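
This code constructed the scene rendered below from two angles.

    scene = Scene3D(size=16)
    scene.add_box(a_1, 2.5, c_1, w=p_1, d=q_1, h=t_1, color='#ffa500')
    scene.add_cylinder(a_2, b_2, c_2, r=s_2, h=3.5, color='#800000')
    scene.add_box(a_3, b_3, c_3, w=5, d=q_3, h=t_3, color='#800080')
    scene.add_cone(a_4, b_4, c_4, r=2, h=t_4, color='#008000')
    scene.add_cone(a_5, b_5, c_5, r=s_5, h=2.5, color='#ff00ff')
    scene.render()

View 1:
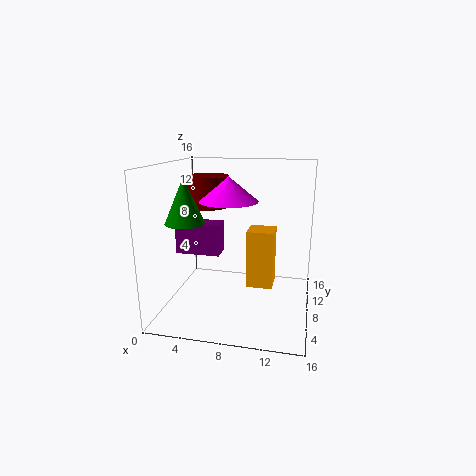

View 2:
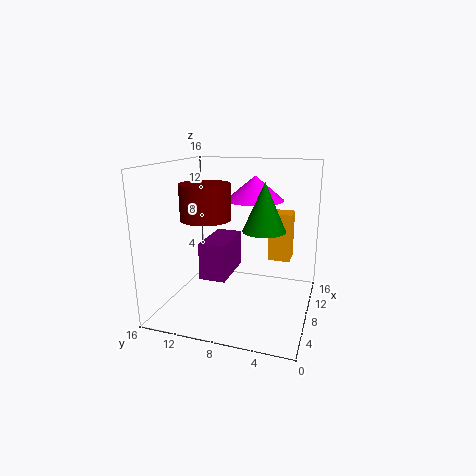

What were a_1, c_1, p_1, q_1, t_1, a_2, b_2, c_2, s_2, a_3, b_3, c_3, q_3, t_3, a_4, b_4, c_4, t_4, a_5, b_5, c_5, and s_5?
a_1 = 10
c_1 = 5
p_1 = 2.5
q_1 = 2.5
t_1 = 5.5
a_2 = 4
b_2 = 10
c_2 = 11
s_2 = 2.5
a_3 = 1
b_3 = 7
c_3 = 6
q_3 = 2.5
t_3 = 3.5
a_4 = 3.5
b_4 = 4
c_4 = 10.5
t_4 = 4.5
a_5 = 7.5
b_5 = 6
c_5 = 12.5
s_5 = 3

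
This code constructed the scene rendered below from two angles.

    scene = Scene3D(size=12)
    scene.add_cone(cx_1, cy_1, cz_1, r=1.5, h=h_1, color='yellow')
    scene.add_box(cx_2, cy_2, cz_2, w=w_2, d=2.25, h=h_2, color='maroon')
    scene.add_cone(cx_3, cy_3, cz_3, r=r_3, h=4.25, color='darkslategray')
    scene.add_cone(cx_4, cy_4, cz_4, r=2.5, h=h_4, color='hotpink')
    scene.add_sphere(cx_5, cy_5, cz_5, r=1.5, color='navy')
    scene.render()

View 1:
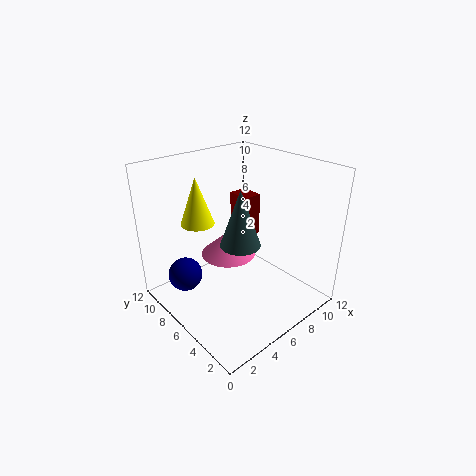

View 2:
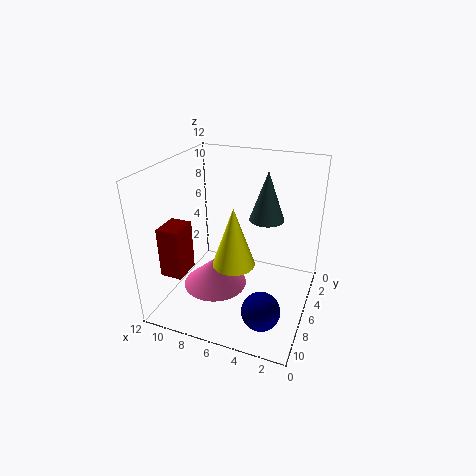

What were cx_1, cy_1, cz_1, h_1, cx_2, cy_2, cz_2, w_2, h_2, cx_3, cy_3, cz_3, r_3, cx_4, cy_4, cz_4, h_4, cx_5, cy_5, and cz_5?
cx_1 = 4.75, cy_1 = 10, cz_1 = 6.25, h_1 = 4.25, cx_2 = 9, cy_2 = 8.25, cz_2 = 4, w_2 = 1.75, h_2 = 4, cx_3 = 4.25, cy_3 = 3.75, cz_3 = 7, r_3 = 1.5, cx_4 = 7, cy_4 = 8.5, cz_4 = 3, h_4 = 2.25, cx_5 = 2.75, cy_5 = 9.5, cz_5 = 2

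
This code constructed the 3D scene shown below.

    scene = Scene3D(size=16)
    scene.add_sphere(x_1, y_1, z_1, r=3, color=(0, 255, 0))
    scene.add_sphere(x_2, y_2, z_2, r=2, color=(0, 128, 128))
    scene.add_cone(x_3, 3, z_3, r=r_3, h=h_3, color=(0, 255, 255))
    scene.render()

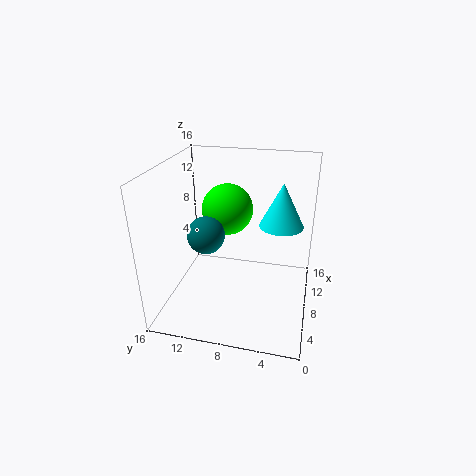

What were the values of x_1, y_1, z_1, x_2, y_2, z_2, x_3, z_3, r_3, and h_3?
x_1 = 11; y_1 = 10; z_1 = 10; x_2 = 6; y_2 = 11; z_2 = 9; x_3 = 4; z_3 = 12; r_3 = 2; h_3 = 4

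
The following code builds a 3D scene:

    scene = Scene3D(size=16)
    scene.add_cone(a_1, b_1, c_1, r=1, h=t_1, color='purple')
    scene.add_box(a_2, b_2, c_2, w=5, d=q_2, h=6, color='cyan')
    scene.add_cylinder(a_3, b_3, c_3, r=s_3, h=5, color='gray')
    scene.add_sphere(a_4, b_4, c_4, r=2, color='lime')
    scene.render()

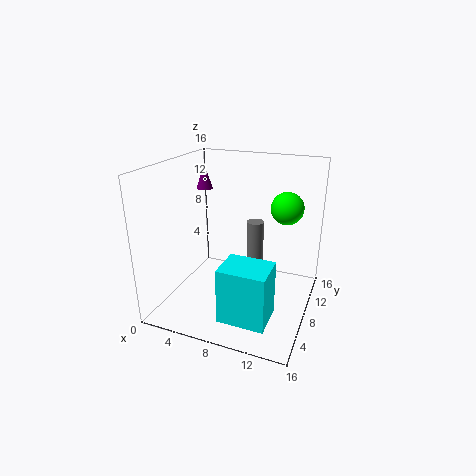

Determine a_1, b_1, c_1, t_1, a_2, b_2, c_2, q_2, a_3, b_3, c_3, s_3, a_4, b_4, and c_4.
a_1 = 2
b_1 = 12
c_1 = 12
t_1 = 3
a_2 = 8
b_2 = 2
c_2 = 1
q_2 = 4
a_3 = 9
b_3 = 11
c_3 = 4
s_3 = 1
a_4 = 12
b_4 = 14
c_4 = 10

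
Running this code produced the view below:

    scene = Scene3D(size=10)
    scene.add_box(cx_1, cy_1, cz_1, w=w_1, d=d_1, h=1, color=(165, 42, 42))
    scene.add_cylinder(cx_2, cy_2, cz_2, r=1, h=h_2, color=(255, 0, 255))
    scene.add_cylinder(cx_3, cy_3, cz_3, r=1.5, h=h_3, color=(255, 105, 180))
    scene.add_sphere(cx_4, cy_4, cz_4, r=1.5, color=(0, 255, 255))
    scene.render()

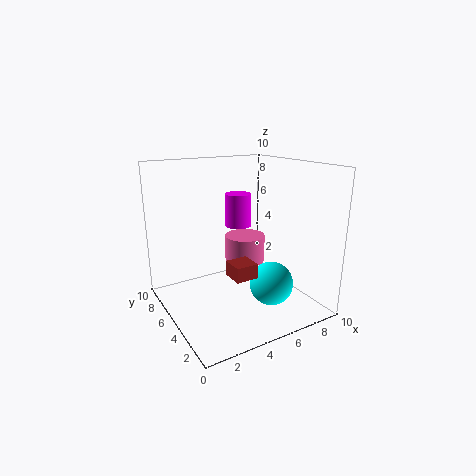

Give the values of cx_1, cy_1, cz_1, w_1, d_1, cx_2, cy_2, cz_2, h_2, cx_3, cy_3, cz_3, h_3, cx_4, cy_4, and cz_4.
cx_1 = 3.5
cy_1 = 2.5
cz_1 = 3
w_1 = 1.5
d_1 = 1.5
cx_2 = 6.5
cy_2 = 7.5
cz_2 = 5
h_2 = 2.5
cx_3 = 6.5
cy_3 = 6.5
cz_3 = 2.5
h_3 = 2
cx_4 = 6.5
cy_4 = 3
cz_4 = 2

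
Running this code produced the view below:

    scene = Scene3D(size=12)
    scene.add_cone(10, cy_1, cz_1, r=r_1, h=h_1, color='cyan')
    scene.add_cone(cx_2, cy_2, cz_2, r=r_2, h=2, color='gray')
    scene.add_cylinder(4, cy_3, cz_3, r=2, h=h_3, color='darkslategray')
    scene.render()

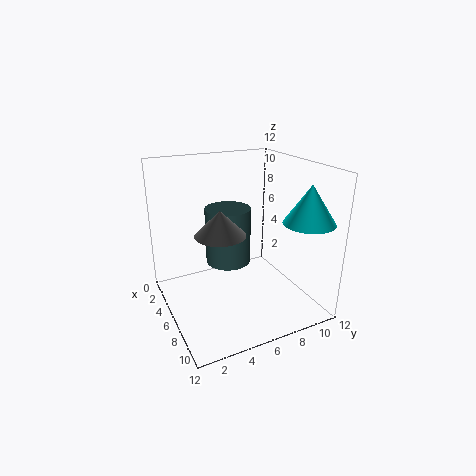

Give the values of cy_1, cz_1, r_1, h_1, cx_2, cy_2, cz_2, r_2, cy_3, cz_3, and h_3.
cy_1 = 10; cz_1 = 8; r_1 = 2; h_1 = 3; cx_2 = 7; cy_2 = 4; cz_2 = 7; r_2 = 2; cy_3 = 6; cz_3 = 3; h_3 = 5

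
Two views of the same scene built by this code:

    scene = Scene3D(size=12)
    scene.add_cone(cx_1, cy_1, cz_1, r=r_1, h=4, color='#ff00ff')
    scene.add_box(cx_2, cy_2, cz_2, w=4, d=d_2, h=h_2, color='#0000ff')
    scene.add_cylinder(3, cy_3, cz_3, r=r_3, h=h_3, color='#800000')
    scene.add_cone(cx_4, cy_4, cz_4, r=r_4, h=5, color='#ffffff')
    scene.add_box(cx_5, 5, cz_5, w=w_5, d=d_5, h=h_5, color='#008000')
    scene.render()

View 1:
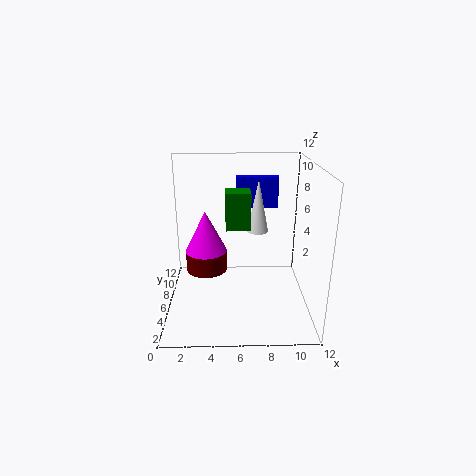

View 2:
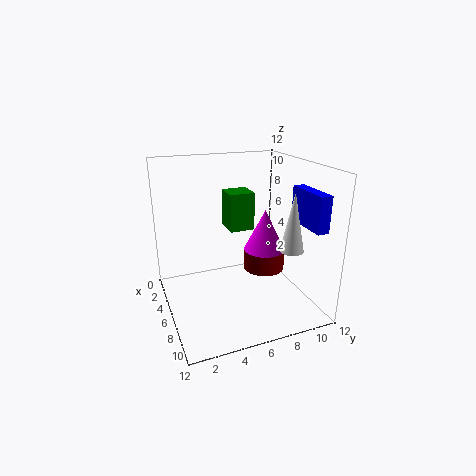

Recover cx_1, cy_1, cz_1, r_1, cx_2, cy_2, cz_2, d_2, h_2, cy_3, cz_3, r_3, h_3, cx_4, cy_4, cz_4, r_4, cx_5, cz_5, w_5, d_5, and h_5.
cx_1 = 3; cy_1 = 10; cz_1 = 3; r_1 = 2; cx_2 = 6; cy_2 = 11; cz_2 = 7; d_2 = 1; h_2 = 3; cy_3 = 10; cz_3 = 1; r_3 = 2; h_3 = 2; cx_4 = 8; cy_4 = 10; cz_4 = 5; r_4 = 1; cx_5 = 5; cz_5 = 7; w_5 = 2; d_5 = 2; h_5 = 3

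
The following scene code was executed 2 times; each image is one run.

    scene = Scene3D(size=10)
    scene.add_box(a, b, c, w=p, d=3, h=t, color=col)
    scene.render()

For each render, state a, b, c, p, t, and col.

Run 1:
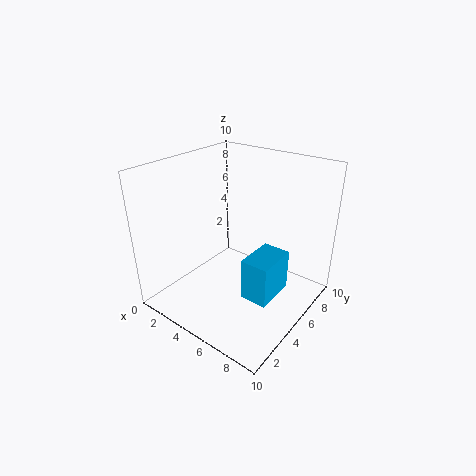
a = 6
b = 4
c = 1
p = 2
t = 3
col = 'deepskyblue'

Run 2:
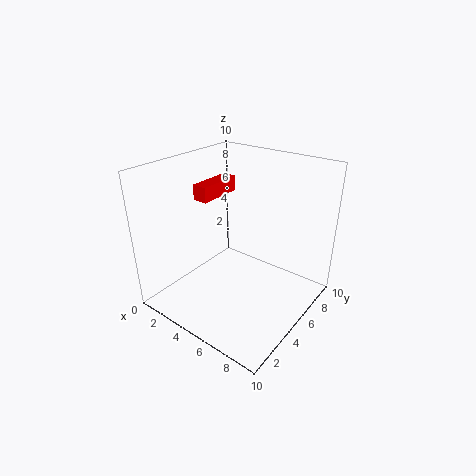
a = 3
b = 3
c = 8
p = 1
t = 1
col = 'red'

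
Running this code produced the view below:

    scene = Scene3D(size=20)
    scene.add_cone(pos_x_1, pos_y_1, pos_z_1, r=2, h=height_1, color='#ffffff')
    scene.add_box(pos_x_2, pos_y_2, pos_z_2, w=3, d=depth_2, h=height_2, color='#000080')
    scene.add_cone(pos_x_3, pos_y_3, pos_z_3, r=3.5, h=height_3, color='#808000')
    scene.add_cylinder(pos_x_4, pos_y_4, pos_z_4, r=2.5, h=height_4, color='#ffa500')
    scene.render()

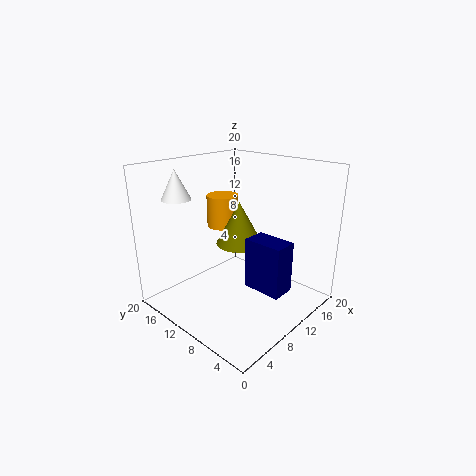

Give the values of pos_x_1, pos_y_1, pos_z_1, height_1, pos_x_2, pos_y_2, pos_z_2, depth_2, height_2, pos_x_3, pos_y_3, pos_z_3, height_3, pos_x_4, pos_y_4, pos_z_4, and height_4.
pos_x_1 = 4.5; pos_y_1 = 16; pos_z_1 = 15.5; height_1 = 4; pos_x_2 = 7; pos_y_2 = 1; pos_z_2 = 5.5; depth_2 = 5; height_2 = 6.5; pos_x_3 = 13; pos_y_3 = 12.5; pos_z_3 = 7.5; height_3 = 6.5; pos_x_4 = 14; pos_y_4 = 17; pos_z_4 = 9; height_4 = 5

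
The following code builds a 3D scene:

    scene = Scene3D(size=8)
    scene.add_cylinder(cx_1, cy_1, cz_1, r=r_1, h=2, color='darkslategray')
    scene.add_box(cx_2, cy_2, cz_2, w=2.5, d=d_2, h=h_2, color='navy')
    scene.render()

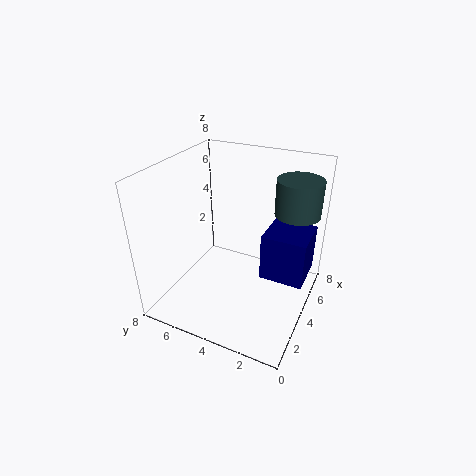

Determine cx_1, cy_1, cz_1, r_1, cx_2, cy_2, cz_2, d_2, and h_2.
cx_1 = 5.75
cy_1 = 1.25
cz_1 = 5.25
r_1 = 1.25
cx_2 = 4.25
cy_2 = 0.25
cz_2 = 1.5
d_2 = 2.5
h_2 = 2.75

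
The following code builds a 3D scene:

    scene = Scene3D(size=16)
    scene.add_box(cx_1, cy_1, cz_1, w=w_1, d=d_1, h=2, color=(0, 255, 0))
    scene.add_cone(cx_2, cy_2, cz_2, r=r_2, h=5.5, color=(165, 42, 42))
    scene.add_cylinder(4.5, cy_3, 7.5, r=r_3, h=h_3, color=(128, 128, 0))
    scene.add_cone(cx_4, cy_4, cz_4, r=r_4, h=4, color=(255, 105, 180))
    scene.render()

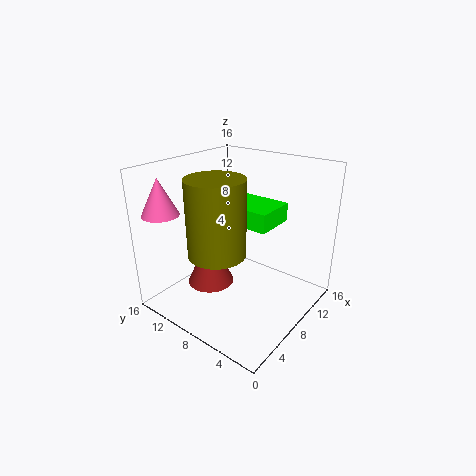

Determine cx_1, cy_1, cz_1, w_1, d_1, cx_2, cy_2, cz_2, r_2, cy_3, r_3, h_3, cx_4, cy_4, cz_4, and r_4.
cx_1 = 7, cy_1 = 4, cz_1 = 10, w_1 = 4.5, d_1 = 5.5, cx_2 = 5, cy_2 = 9.5, cz_2 = 3.5, r_2 = 2.5, cy_3 = 8, r_3 = 3, h_3 = 8, cx_4 = 2.5, cy_4 = 14, cz_4 = 11, r_4 = 2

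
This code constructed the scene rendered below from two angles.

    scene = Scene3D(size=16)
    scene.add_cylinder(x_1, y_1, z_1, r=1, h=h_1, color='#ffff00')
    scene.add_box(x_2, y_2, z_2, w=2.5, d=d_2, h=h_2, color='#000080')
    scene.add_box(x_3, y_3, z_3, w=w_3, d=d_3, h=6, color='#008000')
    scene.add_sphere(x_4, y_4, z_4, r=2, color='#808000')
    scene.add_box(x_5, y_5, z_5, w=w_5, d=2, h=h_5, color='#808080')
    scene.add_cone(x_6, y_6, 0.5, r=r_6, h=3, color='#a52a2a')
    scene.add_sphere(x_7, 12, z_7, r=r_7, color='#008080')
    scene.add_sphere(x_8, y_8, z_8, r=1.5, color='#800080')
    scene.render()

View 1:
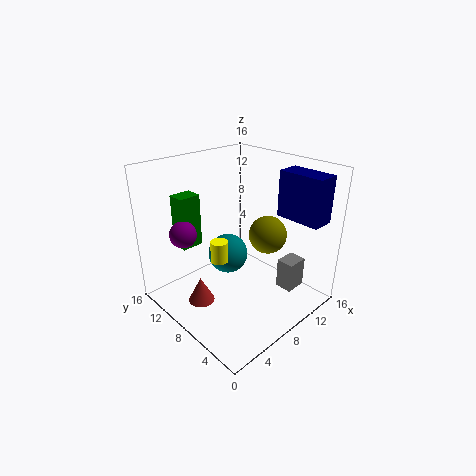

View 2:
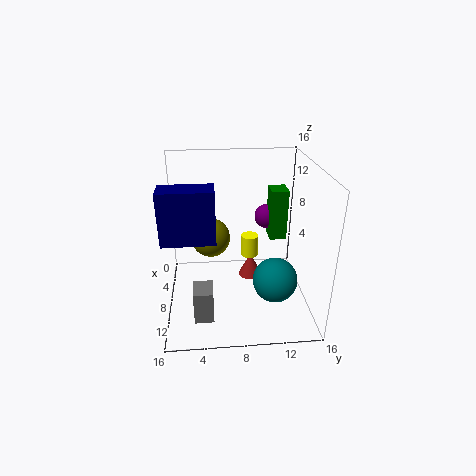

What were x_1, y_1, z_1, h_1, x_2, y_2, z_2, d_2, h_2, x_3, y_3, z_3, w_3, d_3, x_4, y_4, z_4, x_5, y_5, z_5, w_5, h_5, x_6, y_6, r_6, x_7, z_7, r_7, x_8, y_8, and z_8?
x_1 = 6.5; y_1 = 9.5; z_1 = 5; h_1 = 2.5; x_2 = 11.5; y_2 = 0.5; z_2 = 10.5; d_2 = 5; h_2 = 5; x_3 = 3.5; y_3 = 12; z_3 = 6.5; w_3 = 2.5; d_3 = 2; x_4 = 9.5; y_4 = 5; z_4 = 9; x_5 = 11.5; y_5 = 3; z_5 = 1.5; w_5 = 2.5; h_5 = 3.5; x_6 = 4; y_6 = 10; r_6 = 1.5; x_7 = 10; z_7 = 3.5; r_7 = 2.5; x_8 = 3.5; y_8 = 12; z_8 = 8.5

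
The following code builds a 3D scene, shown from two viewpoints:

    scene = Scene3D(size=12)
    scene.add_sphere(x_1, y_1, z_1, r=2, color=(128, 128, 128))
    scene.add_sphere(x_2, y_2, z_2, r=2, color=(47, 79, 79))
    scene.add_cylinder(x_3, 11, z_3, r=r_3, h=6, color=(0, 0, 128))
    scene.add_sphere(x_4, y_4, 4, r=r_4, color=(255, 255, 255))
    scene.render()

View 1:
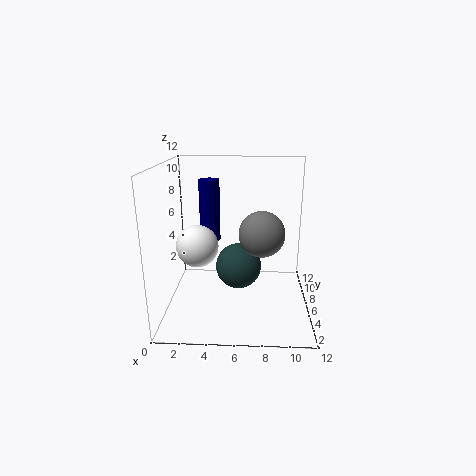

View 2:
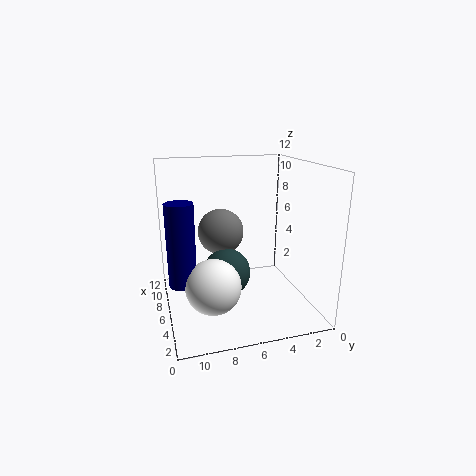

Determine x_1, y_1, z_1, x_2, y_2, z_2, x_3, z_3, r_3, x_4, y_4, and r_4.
x_1 = 8; y_1 = 7; z_1 = 6; x_2 = 6; y_2 = 7; z_2 = 3; x_3 = 3; z_3 = 4; r_3 = 1; x_4 = 2; y_4 = 9; r_4 = 2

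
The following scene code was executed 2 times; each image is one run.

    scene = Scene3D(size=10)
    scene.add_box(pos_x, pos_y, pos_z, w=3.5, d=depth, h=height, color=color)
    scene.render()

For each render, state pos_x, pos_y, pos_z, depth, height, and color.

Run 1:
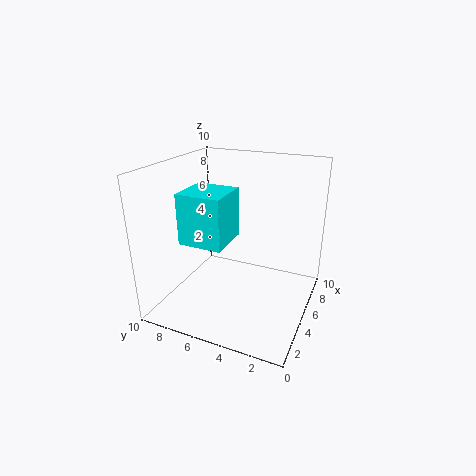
pos_x = 5; pos_y = 6.5; pos_z = 3.5; depth = 3.5; height = 4; color = 'cyan'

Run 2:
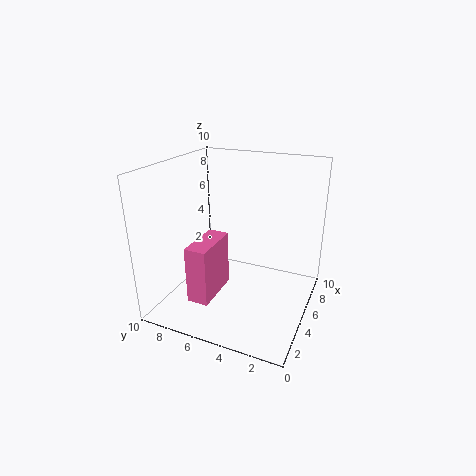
pos_x = 2; pos_y = 6; pos_z = 1; depth = 1.5; height = 4; color = 'hotpink'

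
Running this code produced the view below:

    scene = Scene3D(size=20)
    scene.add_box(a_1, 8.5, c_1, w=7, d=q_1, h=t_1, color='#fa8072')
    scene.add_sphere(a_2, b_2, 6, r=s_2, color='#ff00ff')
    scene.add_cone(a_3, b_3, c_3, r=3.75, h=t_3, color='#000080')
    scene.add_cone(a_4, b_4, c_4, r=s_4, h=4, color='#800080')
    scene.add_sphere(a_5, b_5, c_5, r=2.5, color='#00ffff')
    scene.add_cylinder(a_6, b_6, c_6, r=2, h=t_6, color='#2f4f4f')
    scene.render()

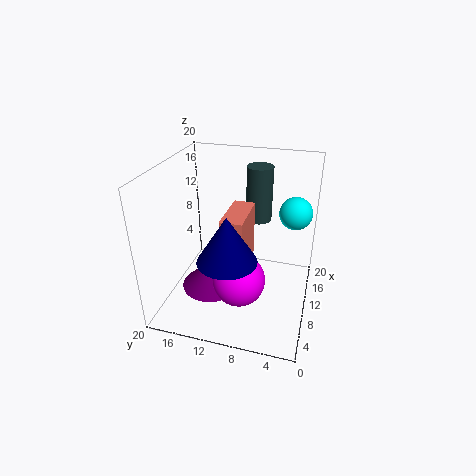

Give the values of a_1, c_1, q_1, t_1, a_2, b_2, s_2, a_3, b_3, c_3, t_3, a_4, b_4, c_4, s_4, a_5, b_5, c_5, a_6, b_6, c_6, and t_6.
a_1 = 6.5; c_1 = 6; q_1 = 3; t_1 = 8; a_2 = 6; b_2 = 8.75; s_2 = 3.5; a_3 = 4.25; b_3 = 9.75; c_3 = 10; t_3 = 6; a_4 = 8.75; b_4 = 13.75; c_4 = 2.25; s_4 = 4.25; a_5 = 17.25; b_5 = 3; c_5 = 11.25; a_6 = 17.5; b_6 = 8.75; c_6 = 9.5; t_6 = 8.5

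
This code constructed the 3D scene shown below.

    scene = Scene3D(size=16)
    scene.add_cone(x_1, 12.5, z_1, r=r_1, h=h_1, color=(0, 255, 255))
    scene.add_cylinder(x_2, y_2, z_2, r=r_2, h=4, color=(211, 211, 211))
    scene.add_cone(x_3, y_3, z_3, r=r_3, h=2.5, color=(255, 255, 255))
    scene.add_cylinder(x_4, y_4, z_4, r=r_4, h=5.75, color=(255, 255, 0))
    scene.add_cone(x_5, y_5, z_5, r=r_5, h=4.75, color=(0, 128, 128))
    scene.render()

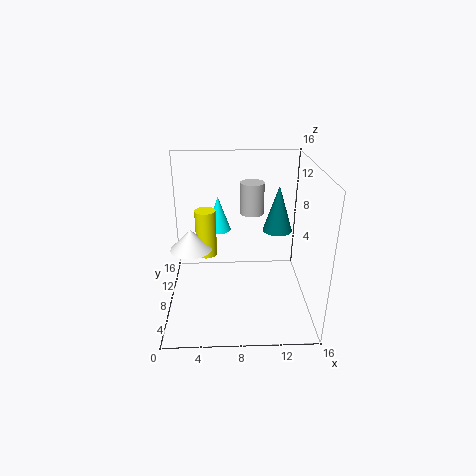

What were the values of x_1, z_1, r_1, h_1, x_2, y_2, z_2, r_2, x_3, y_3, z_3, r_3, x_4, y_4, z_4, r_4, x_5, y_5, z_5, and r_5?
x_1 = 5.75, z_1 = 7, r_1 = 1.5, h_1 = 4.25, x_2 = 10, y_2 = 14, z_2 = 8.5, r_2 = 1.5, x_3 = 2.5, y_3 = 10.25, z_3 = 5.5, r_3 = 2.5, x_4 = 4.25, y_4 = 11.25, z_4 = 4.25, r_4 = 1.25, x_5 = 12, y_5 = 6.25, z_5 = 9.75, r_5 = 1.5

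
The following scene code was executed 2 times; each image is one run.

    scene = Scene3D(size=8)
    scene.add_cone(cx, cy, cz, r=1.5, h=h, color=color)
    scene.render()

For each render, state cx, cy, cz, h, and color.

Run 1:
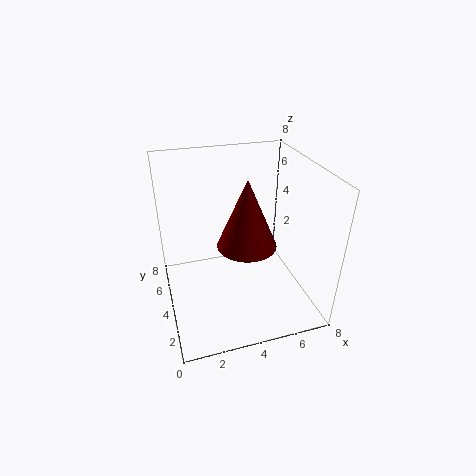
cx = 4
cy = 2.5
cz = 4.5
h = 3.5
color = 'maroon'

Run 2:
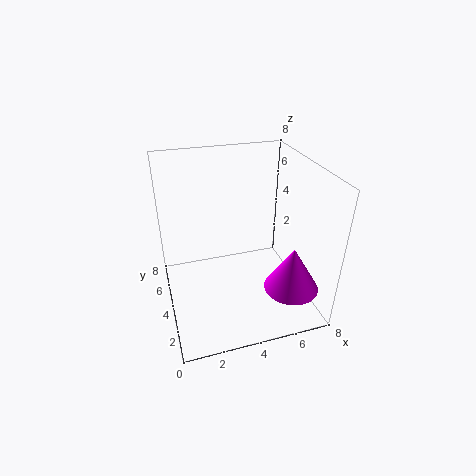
cx = 6.5
cy = 2
cz = 1.5
h = 2.5
color = 'magenta'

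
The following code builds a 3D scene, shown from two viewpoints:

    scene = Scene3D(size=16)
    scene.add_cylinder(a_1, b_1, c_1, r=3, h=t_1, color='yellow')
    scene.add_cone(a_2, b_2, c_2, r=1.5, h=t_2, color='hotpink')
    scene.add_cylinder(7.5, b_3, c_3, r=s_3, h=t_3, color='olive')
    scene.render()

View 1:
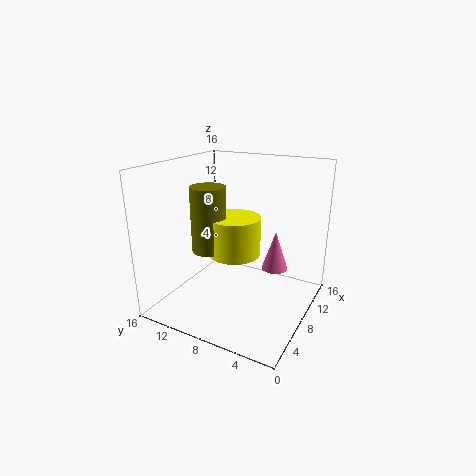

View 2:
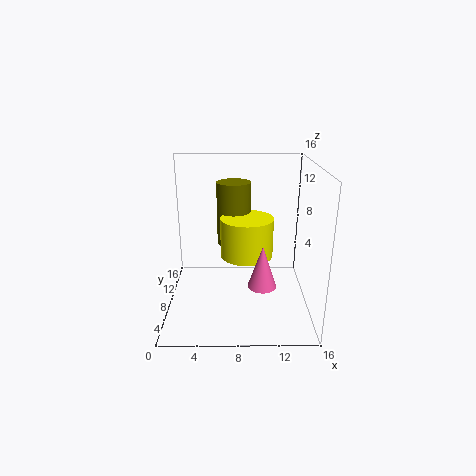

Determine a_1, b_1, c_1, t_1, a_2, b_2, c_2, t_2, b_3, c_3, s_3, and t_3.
a_1 = 9, b_1 = 9, c_1 = 5.5, t_1 = 4.5, a_2 = 10.5, b_2 = 4.5, c_2 = 4, t_2 = 4.5, b_3 = 11.5, c_3 = 6, s_3 = 2, t_3 = 7.5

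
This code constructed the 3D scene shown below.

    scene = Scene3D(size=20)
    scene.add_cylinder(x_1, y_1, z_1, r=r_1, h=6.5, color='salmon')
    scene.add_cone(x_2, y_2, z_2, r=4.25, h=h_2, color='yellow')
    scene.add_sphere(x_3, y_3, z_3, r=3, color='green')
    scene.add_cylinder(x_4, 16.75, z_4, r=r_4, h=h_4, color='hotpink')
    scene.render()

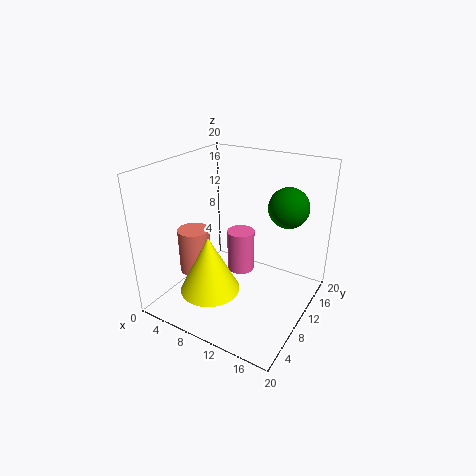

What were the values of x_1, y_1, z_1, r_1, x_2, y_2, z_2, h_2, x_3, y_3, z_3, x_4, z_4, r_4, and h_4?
x_1 = 4; y_1 = 7.75; z_1 = 4.25; r_1 = 2.25; x_2 = 7.25; y_2 = 6.75; z_2 = 2.5; h_2 = 8.25; x_3 = 14.5; y_3 = 16.75; z_3 = 13; x_4 = 6.5; z_4 = 0.25; r_4 = 2.25; h_4 = 7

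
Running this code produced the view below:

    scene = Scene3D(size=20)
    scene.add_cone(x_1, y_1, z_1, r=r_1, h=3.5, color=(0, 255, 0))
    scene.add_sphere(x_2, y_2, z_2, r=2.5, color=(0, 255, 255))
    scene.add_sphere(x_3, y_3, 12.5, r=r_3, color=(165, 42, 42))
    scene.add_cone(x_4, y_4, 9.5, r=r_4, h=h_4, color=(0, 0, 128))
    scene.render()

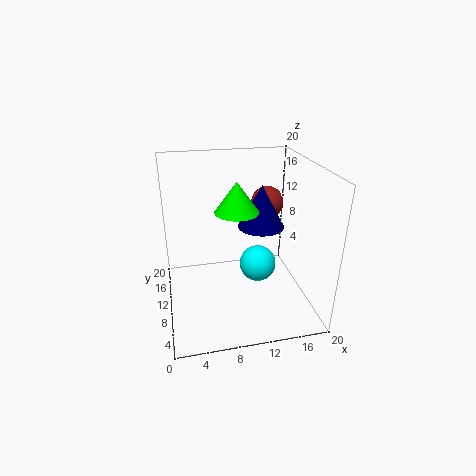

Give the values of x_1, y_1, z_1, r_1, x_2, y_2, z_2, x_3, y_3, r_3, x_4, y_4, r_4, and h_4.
x_1 = 8.5, y_1 = 4, z_1 = 16.5, r_1 = 2.5, x_2 = 12.5, y_2 = 8.5, z_2 = 6.5, x_3 = 16, y_3 = 16, r_3 = 2.5, x_4 = 14.5, y_4 = 14, r_4 = 3.5, h_4 = 6.5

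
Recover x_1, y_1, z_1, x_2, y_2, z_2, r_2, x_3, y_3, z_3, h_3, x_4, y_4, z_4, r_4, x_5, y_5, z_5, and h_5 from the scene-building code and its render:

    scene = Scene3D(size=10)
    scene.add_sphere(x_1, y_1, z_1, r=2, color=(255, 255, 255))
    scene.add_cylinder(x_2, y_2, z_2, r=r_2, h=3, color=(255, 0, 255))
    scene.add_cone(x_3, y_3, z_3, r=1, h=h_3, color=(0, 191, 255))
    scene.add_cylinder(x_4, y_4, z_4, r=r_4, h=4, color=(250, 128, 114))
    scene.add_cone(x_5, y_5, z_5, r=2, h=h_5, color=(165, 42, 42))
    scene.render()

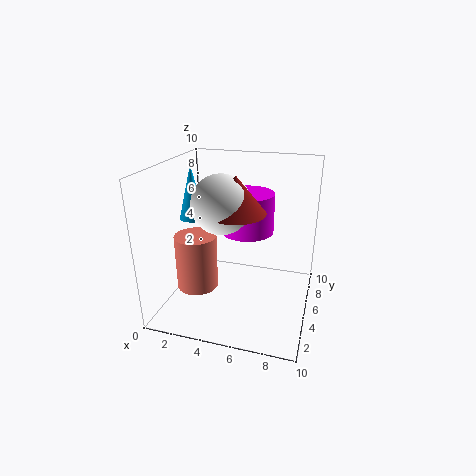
x_1 = 4; y_1 = 4.5; z_1 = 7.5; x_2 = 5; y_2 = 7.5; z_2 = 4.5; r_2 = 2; x_3 = 1; y_3 = 6.5; z_3 = 5.5; h_3 = 4; x_4 = 2; y_4 = 4.5; z_4 = 1; r_4 = 1.5; x_5 = 5; y_5 = 4.5; z_5 = 7; h_5 = 2.5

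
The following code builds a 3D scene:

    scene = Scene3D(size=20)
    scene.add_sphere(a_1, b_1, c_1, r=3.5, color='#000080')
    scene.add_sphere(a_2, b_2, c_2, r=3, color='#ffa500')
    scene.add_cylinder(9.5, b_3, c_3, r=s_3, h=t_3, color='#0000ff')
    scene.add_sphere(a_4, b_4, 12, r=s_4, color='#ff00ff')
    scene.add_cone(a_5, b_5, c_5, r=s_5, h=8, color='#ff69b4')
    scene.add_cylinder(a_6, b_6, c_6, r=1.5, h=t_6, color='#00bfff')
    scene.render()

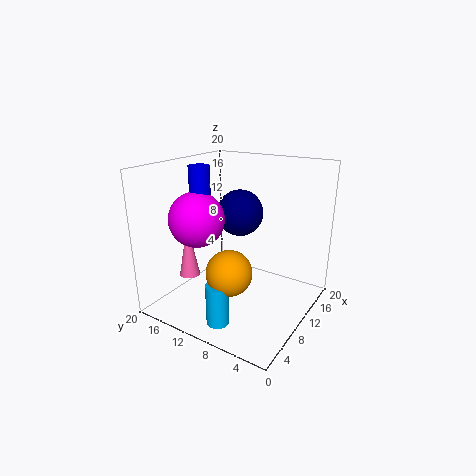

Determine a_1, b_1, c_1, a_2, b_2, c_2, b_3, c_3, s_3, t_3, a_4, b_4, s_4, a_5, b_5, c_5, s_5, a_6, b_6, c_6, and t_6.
a_1 = 14.5, b_1 = 12.5, c_1 = 12, a_2 = 5.5, b_2 = 8.5, c_2 = 7, b_3 = 16, c_3 = 13.5, s_3 = 1.5, t_3 = 6, a_4 = 8.5, b_4 = 16, s_4 = 4, a_5 = 7.5, b_5 = 17, c_5 = 3.5, s_5 = 1.5, a_6 = 3.5, b_6 = 9, c_6 = 0.5, t_6 = 5.5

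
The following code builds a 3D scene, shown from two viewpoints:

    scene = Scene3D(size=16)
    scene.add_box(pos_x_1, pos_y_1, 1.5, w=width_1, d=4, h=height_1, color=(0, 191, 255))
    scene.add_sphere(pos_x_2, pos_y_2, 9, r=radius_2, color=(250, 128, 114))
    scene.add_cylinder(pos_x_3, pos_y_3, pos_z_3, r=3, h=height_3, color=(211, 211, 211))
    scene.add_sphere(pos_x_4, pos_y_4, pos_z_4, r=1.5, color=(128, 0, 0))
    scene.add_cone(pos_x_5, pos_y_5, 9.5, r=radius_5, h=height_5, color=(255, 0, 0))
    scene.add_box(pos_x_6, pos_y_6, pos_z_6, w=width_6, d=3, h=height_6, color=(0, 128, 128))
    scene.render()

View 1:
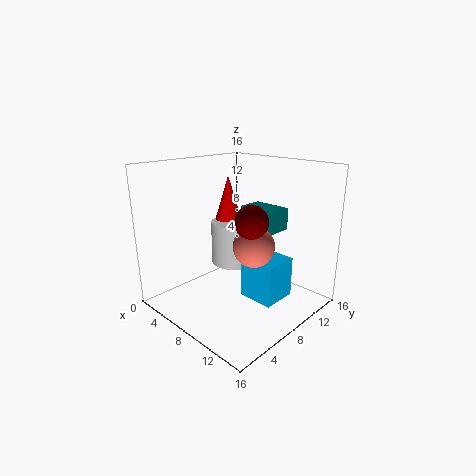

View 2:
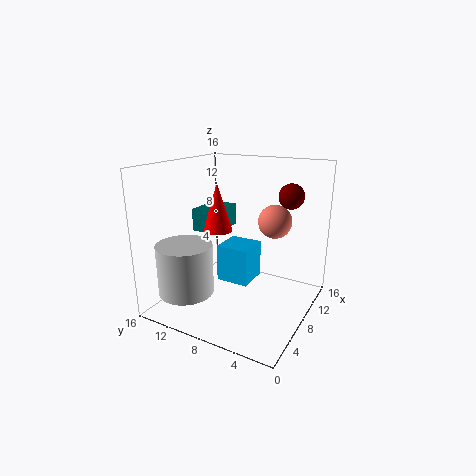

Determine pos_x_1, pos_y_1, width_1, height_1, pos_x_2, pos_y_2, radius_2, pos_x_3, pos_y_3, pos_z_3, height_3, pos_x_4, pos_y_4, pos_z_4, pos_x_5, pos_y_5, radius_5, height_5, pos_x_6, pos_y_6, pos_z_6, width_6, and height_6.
pos_x_1 = 9, pos_y_1 = 7.5, width_1 = 4, height_1 = 4.5, pos_x_2 = 12.5, pos_y_2 = 5.5, radius_2 = 2, pos_x_3 = 3.5, pos_y_3 = 12, pos_z_3 = 2.5, height_3 = 5.5, pos_x_4 = 13.5, pos_y_4 = 4, pos_z_4 = 12, pos_x_5 = 5.5, pos_y_5 = 9, radius_5 = 1.5, height_5 = 5, pos_x_6 = 6.5, pos_y_6 = 10, pos_z_6 = 8.5, width_6 = 4.5, height_6 = 2.5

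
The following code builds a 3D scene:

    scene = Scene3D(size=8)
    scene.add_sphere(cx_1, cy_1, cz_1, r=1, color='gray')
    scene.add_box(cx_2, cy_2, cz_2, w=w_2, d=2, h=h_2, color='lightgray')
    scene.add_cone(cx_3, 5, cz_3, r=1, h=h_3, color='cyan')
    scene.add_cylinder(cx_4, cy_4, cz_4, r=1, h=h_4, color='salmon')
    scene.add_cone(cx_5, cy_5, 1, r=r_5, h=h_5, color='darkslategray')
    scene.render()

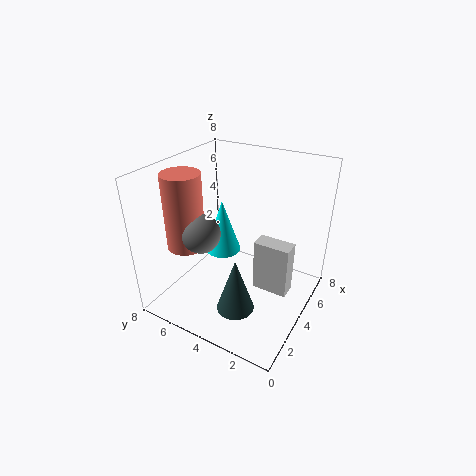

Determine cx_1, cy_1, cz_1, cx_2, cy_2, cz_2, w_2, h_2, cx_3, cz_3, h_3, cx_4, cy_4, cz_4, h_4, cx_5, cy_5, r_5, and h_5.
cx_1 = 2
cy_1 = 5
cz_1 = 5
cx_2 = 4
cy_2 = 1
cz_2 = 1
w_2 = 1
h_2 = 3
cx_3 = 4
cz_3 = 3
h_3 = 3
cx_4 = 2
cy_4 = 6
cz_4 = 4
h_4 = 4
cx_5 = 2
cy_5 = 3
r_5 = 1
h_5 = 3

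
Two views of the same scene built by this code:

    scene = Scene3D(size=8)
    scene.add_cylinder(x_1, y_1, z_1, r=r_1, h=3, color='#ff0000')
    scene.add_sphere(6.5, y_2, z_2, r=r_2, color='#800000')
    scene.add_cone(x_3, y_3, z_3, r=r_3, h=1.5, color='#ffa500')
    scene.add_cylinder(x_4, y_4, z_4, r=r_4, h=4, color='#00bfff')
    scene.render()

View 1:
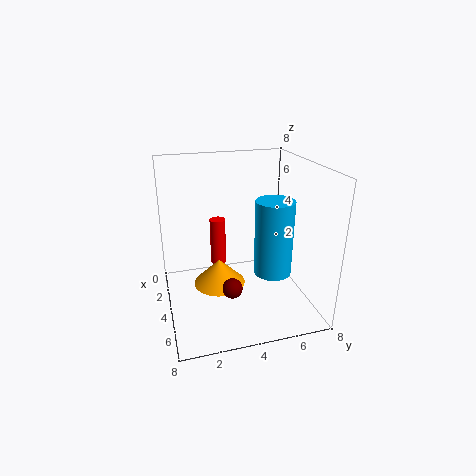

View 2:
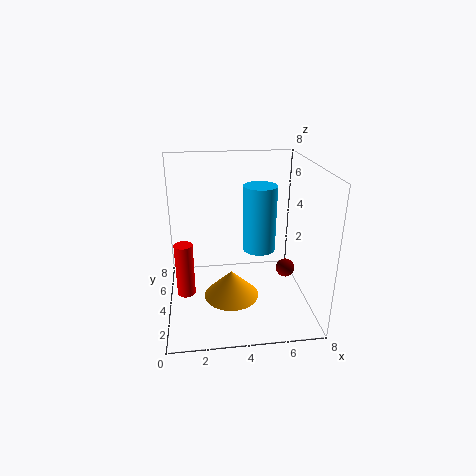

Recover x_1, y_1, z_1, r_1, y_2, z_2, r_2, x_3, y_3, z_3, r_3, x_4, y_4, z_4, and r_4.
x_1 = 1
y_1 = 3.5
z_1 = 1
r_1 = 0.5
y_2 = 3
z_2 = 2.5
r_2 = 0.5
x_3 = 3.5
y_3 = 3
z_3 = 1
r_3 = 1.5
x_4 = 5.5
y_4 = 5.5
z_4 = 2.5
r_4 = 1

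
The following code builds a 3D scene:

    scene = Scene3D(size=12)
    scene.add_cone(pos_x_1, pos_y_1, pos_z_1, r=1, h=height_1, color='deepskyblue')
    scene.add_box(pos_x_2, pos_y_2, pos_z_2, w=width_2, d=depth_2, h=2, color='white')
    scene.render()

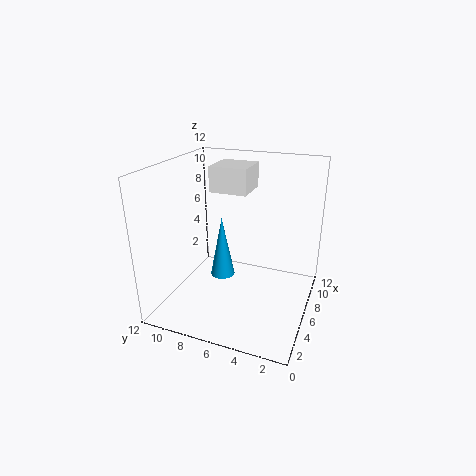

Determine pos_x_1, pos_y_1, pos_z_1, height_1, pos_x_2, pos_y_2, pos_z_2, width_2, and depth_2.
pos_x_1 = 5; pos_y_1 = 7; pos_z_1 = 3; height_1 = 5; pos_x_2 = 5; pos_y_2 = 5; pos_z_2 = 10; width_2 = 3; depth_2 = 3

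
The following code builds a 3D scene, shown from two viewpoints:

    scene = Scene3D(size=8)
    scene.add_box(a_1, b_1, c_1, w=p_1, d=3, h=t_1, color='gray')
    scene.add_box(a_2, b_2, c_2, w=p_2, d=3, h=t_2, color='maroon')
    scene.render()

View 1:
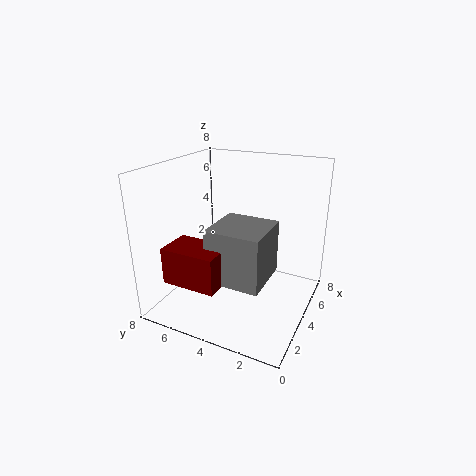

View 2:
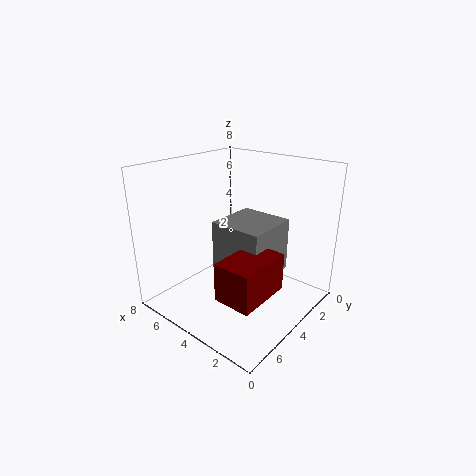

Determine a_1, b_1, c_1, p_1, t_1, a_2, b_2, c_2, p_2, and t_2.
a_1 = 2, b_1 = 2, c_1 = 2, p_1 = 3, t_1 = 3, a_2 = 1, b_2 = 4, c_2 = 2, p_2 = 2, t_2 = 2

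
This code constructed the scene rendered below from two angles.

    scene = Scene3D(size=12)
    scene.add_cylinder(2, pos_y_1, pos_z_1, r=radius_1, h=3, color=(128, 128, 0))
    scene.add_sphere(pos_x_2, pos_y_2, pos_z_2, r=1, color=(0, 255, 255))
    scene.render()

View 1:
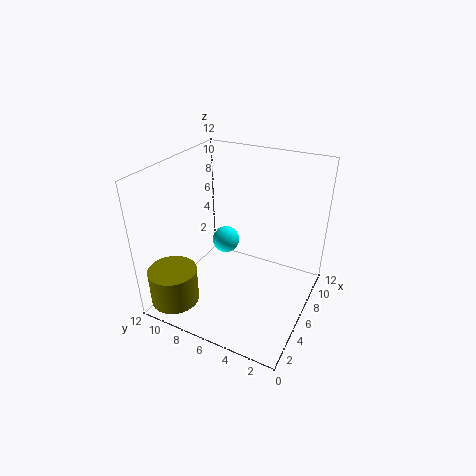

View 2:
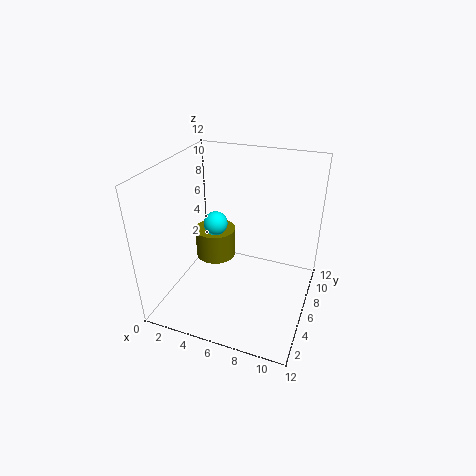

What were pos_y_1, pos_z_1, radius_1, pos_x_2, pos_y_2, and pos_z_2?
pos_y_1 = 10; pos_z_1 = 1; radius_1 = 2; pos_x_2 = 4; pos_y_2 = 6; pos_z_2 = 7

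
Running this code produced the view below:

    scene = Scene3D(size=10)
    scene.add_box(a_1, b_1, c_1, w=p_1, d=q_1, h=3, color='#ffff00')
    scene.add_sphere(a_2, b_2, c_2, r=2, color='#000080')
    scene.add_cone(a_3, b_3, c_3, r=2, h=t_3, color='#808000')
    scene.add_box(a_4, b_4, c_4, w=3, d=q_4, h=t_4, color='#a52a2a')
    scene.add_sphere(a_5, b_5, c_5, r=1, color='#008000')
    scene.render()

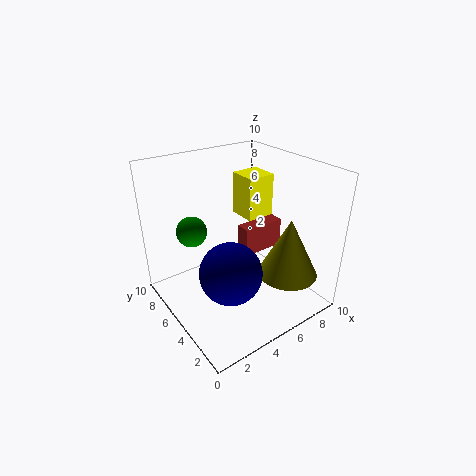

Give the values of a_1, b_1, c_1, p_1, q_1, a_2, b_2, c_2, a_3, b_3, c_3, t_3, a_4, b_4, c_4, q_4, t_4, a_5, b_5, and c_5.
a_1 = 6, b_1 = 5, c_1 = 6, p_1 = 2, q_1 = 2, a_2 = 3, b_2 = 3, c_2 = 4, a_3 = 7, b_3 = 2, c_3 = 3, t_3 = 4, a_4 = 5, b_4 = 4, c_4 = 4, q_4 = 1, t_4 = 2, a_5 = 2, b_5 = 6, c_5 = 6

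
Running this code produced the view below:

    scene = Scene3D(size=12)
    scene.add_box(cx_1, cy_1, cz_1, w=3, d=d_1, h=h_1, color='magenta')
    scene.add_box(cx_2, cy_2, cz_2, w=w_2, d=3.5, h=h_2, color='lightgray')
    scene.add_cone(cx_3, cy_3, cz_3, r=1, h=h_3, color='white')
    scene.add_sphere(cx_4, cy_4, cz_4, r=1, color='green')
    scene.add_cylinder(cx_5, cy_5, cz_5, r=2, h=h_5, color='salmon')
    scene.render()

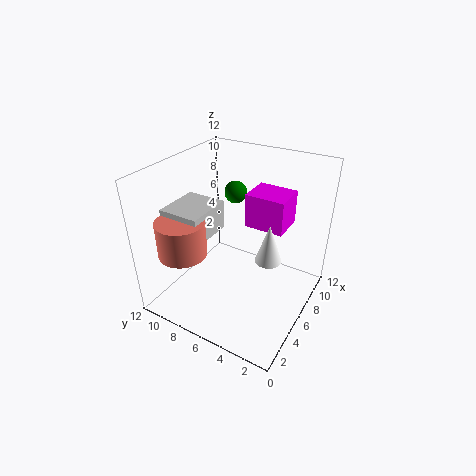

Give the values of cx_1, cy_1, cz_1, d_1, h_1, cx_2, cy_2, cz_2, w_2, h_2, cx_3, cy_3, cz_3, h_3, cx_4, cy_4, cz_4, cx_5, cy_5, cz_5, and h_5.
cx_1 = 8; cy_1 = 3; cz_1 = 6; d_1 = 3.5; h_1 = 3; cx_2 = 3; cy_2 = 8; cz_2 = 6; w_2 = 4; h_2 = 2.5; cx_3 = 4.5; cy_3 = 2.5; cz_3 = 6; h_3 = 3; cx_4 = 9; cy_4 = 8; cz_4 = 8.5; cx_5 = 3; cy_5 = 9.5; cz_5 = 5; h_5 = 3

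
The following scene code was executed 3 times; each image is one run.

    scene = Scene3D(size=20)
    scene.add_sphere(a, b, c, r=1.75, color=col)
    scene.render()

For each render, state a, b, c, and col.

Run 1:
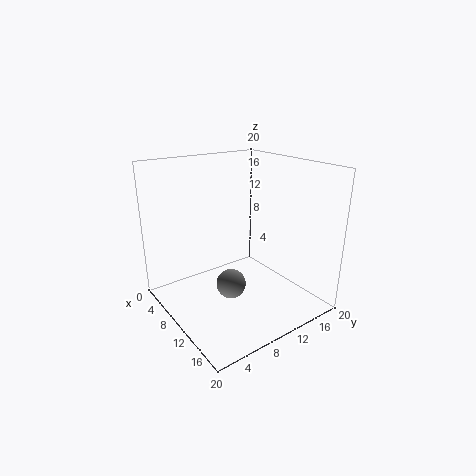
a = 15.5, b = 5, c = 7.25, col = 'gray'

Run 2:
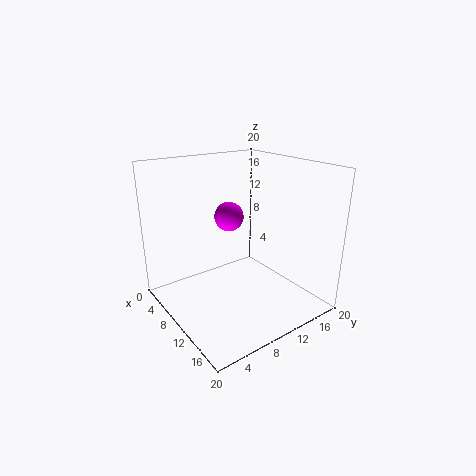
a = 13, b = 6.5, c = 14.75, col = 'magenta'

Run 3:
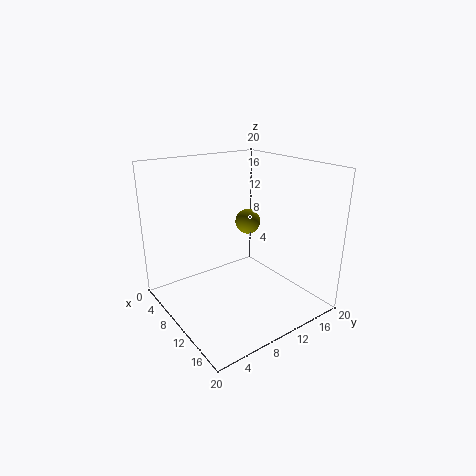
a = 9.25, b = 12.25, c = 11.75, col = 'olive'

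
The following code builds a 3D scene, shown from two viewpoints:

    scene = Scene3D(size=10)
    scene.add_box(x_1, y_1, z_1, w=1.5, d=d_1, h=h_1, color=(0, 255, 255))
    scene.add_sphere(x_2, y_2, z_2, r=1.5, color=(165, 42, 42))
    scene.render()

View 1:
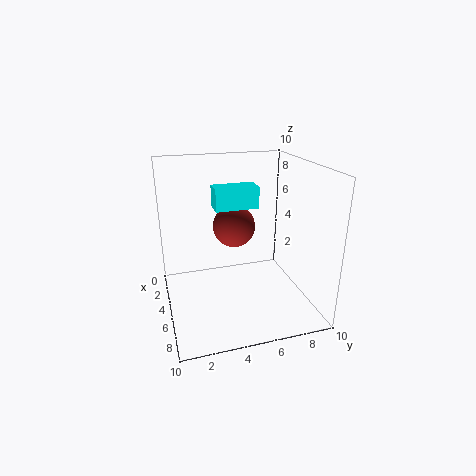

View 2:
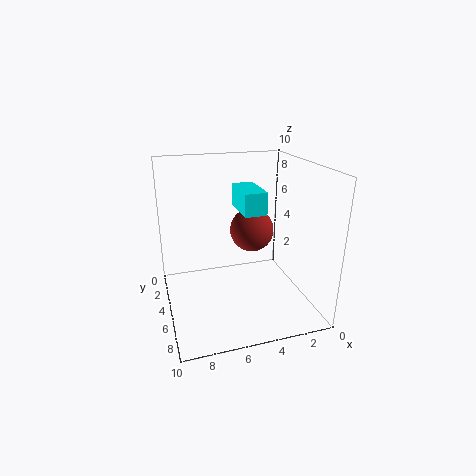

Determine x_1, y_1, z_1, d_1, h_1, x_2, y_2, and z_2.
x_1 = 3.5, y_1 = 3.5, z_1 = 7, d_1 = 3, h_1 = 1.5, x_2 = 4, y_2 = 5, z_2 = 5.5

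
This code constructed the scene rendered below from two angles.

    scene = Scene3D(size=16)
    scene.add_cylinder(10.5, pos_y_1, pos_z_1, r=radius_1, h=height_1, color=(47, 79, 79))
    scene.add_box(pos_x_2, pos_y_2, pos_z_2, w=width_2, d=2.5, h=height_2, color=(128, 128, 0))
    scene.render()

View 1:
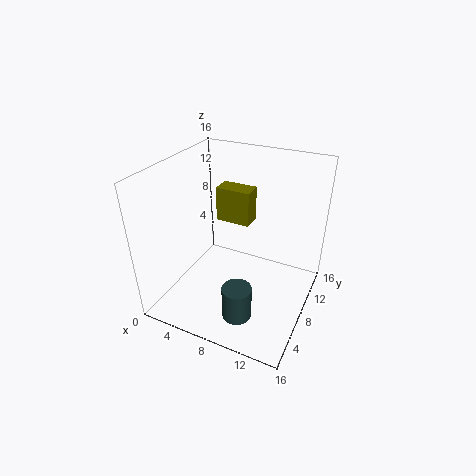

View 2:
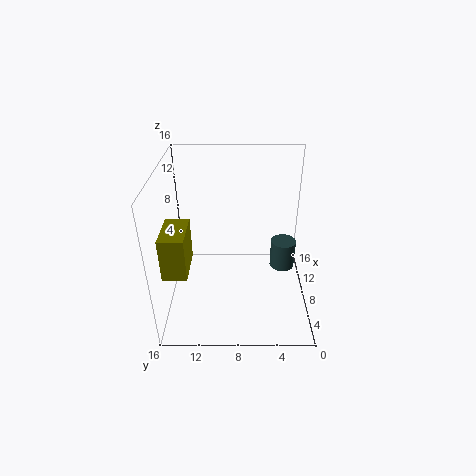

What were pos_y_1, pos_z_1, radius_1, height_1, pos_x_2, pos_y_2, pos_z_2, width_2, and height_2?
pos_y_1 = 2.5; pos_z_1 = 2.5; radius_1 = 1.5; height_1 = 3.5; pos_x_2 = 2.5; pos_y_2 = 13; pos_z_2 = 6.5; width_2 = 4.5; height_2 = 4.5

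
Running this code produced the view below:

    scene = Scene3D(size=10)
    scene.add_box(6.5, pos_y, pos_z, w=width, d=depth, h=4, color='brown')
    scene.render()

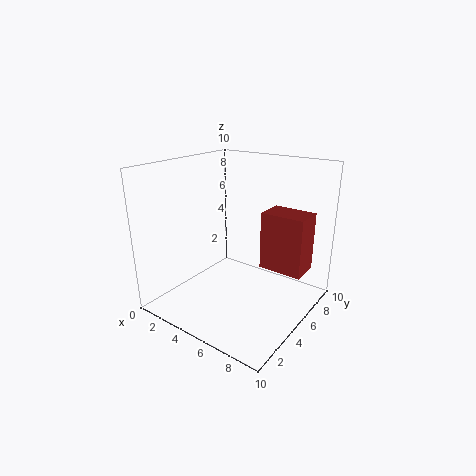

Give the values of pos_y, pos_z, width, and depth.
pos_y = 5.5
pos_z = 3
width = 3
depth = 2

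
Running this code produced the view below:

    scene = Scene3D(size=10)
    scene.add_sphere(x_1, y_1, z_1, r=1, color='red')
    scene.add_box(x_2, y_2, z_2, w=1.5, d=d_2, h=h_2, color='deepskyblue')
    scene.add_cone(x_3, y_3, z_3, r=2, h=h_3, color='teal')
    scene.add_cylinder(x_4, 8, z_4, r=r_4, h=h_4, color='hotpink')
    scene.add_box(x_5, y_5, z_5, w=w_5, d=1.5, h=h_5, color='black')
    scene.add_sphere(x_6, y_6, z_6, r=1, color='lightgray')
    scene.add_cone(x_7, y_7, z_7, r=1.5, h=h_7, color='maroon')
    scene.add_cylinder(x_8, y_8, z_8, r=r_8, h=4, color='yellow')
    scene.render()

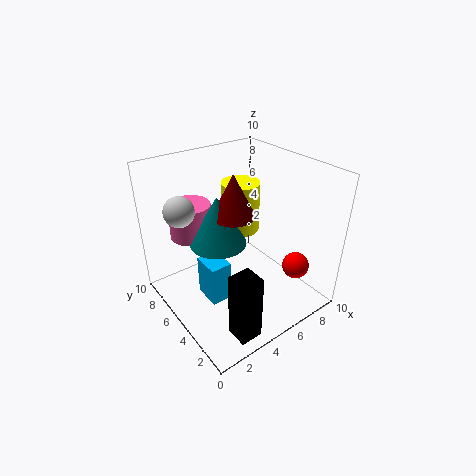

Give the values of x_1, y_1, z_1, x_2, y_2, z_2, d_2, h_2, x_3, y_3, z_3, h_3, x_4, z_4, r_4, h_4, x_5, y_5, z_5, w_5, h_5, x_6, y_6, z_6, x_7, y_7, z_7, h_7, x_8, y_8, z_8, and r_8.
x_1 = 9, y_1 = 3, z_1 = 2, x_2 = 2.5, y_2 = 4.5, z_2 = 0.5, d_2 = 2, h_2 = 3, x_3 = 4, y_3 = 6, z_3 = 4.5, h_3 = 3.5, x_4 = 3, z_4 = 4.5, r_4 = 1.5, h_4 = 2.5, x_5 = 2, y_5 = 0.5, z_5 = 0.5, w_5 = 1.5, h_5 = 4.5, x_6 = 1.5, y_6 = 6.5, z_6 = 7.5, x_7 = 5, y_7 = 5.5, z_7 = 6.5, h_7 = 3, x_8 = 7.5, y_8 = 8, z_8 = 3.5, r_8 = 1.5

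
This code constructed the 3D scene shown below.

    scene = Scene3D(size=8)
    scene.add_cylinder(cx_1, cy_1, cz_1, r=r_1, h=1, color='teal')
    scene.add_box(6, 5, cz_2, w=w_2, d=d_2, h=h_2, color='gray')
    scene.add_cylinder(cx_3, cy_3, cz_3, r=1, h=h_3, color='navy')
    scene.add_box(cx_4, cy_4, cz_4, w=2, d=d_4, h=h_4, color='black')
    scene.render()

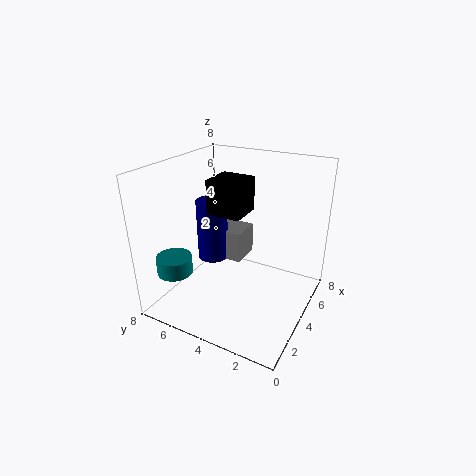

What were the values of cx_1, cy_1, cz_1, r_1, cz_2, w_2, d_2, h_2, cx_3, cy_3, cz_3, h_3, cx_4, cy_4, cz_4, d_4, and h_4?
cx_1 = 2; cy_1 = 7; cz_1 = 2; r_1 = 1; cz_2 = 1; w_2 = 2; d_2 = 2; h_2 = 2; cx_3 = 6; cy_3 = 7; cz_3 = 1; h_3 = 4; cx_4 = 4; cy_4 = 4; cz_4 = 5; d_4 = 2; h_4 = 2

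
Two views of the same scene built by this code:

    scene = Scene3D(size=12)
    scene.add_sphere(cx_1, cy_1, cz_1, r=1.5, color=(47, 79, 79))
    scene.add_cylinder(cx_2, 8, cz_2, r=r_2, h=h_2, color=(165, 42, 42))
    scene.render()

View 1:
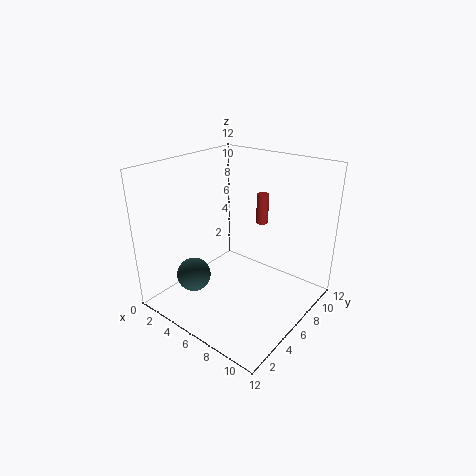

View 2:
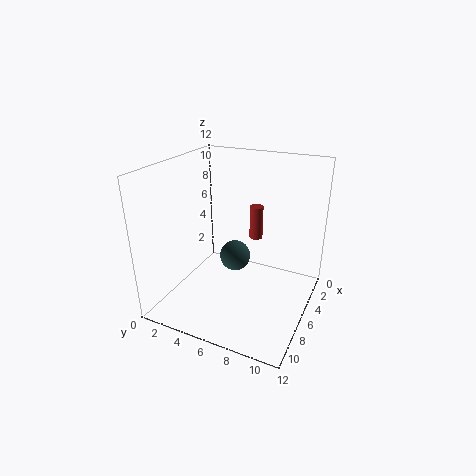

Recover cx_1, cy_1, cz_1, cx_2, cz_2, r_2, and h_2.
cx_1 = 2.5
cy_1 = 4
cz_1 = 2
cx_2 = 7
cz_2 = 7
r_2 = 0.5
h_2 = 2.5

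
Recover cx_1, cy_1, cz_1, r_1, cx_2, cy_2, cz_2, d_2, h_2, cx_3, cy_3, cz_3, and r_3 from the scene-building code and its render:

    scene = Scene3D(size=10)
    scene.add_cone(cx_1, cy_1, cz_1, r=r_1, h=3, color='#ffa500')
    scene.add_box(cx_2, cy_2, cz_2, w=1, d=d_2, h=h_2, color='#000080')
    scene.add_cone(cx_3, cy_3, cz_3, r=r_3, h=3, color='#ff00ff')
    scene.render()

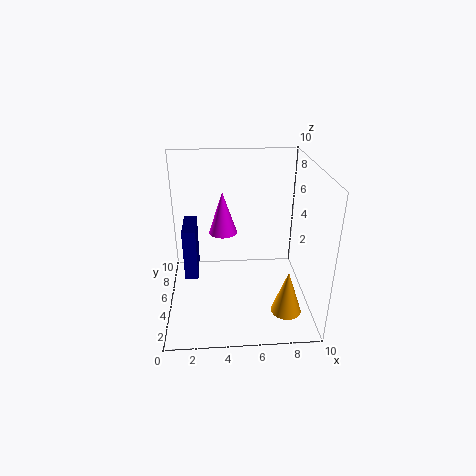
cx_1 = 8, cy_1 = 2, cz_1 = 1, r_1 = 1, cx_2 = 1, cy_2 = 6, cz_2 = 1, d_2 = 3, h_2 = 4, cx_3 = 4, cy_3 = 6, cz_3 = 5, r_3 = 1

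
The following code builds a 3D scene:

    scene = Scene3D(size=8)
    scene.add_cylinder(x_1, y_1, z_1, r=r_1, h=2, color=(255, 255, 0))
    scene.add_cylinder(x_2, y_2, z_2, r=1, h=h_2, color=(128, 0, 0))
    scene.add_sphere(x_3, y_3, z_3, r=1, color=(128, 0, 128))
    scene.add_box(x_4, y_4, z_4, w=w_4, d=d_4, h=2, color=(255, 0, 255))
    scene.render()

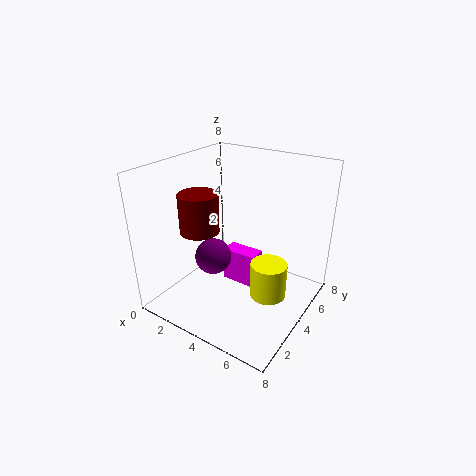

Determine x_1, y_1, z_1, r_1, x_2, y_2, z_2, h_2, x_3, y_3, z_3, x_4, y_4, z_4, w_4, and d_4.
x_1 = 6; y_1 = 4; z_1 = 1; r_1 = 1; x_2 = 3; y_2 = 2; z_2 = 5; h_2 = 2; x_3 = 3; y_3 = 3; z_3 = 3; x_4 = 3; y_4 = 4; z_4 = 1; w_4 = 2; d_4 = 1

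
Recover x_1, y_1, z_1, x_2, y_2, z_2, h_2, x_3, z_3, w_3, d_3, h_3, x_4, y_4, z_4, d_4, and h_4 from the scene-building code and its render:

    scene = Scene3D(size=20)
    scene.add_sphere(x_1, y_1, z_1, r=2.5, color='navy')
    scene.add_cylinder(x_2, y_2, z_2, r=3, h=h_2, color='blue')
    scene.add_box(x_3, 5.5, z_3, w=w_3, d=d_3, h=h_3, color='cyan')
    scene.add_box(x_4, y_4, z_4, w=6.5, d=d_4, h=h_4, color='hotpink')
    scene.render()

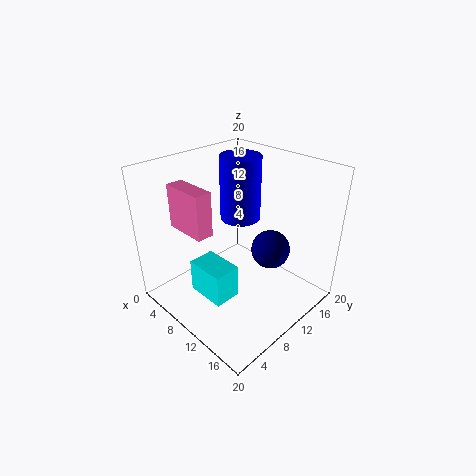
x_1 = 15, y_1 = 11, z_1 = 10, x_2 = 6.5, y_2 = 14, z_2 = 10.5, h_2 = 9.5, x_3 = 4.5, z_3 = 0.5, w_3 = 6, d_3 = 4, h_3 = 5, x_4 = 0.5, y_4 = 5.5, z_4 = 10, d_4 = 2.5, h_4 = 6.5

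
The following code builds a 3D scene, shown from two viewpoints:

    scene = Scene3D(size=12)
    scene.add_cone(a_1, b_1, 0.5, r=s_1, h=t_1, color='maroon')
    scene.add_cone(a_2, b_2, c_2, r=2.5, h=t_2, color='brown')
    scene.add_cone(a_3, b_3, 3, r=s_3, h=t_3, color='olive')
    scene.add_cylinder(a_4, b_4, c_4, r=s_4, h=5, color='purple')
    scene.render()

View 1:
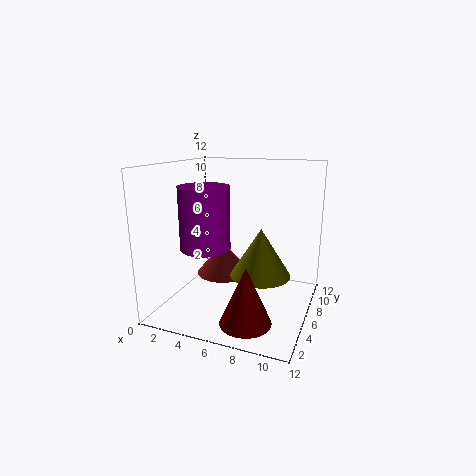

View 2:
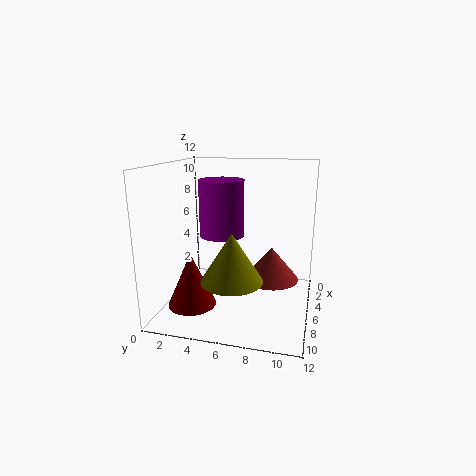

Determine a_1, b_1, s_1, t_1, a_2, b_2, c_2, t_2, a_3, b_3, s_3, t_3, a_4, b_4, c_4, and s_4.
a_1 = 8; b_1 = 2.5; s_1 = 2; t_1 = 4.5; a_2 = 3.5; b_2 = 8.5; c_2 = 1.5; t_2 = 3; a_3 = 8; b_3 = 6; s_3 = 2.5; t_3 = 4; a_4 = 4; b_4 = 4; c_4 = 5.5; s_4 = 2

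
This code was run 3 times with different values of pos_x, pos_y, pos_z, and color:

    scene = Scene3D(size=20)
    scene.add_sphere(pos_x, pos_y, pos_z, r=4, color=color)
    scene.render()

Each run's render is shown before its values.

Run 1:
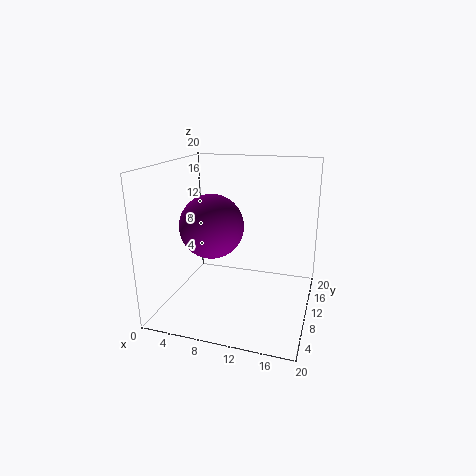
pos_x = 8
pos_y = 5.5
pos_z = 13
color = 'purple'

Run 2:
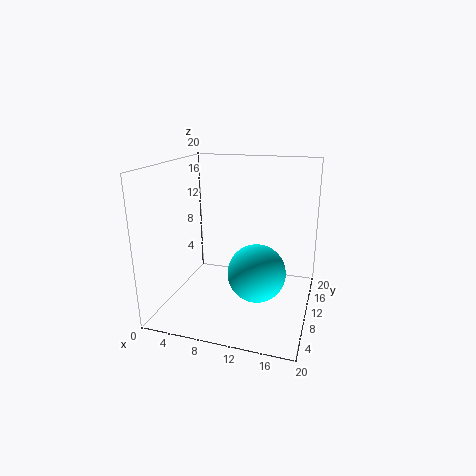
pos_x = 13
pos_y = 9
pos_z = 5.5
color = 'cyan'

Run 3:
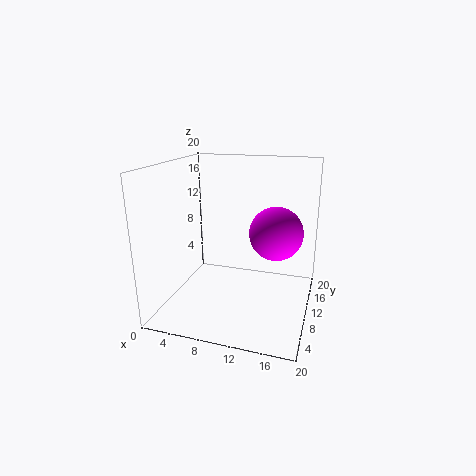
pos_x = 14.5
pos_y = 14.5
pos_z = 9.5
color = 'magenta'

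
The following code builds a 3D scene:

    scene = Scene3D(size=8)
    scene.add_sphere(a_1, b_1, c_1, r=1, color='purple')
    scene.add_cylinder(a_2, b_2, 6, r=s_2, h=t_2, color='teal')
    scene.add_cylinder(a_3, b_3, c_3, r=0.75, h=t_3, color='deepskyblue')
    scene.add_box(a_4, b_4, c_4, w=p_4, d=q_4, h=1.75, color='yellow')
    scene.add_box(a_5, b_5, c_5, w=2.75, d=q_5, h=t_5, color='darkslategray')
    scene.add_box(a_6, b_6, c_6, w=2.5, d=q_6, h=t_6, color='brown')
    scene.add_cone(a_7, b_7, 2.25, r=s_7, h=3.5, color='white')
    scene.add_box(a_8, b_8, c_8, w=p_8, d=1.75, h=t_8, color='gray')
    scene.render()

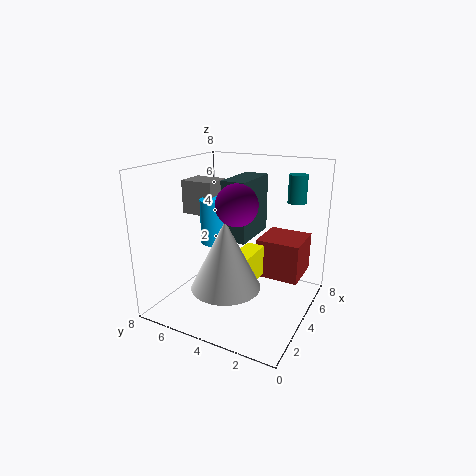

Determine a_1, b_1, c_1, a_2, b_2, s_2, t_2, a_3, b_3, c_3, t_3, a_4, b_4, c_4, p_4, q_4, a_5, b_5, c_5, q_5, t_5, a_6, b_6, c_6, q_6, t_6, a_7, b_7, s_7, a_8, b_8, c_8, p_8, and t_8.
a_1 = 2; b_1 = 3; c_1 = 6.5; a_2 = 5.5; b_2 = 1.25; s_2 = 0.5; t_2 = 1.5; a_3 = 2.5; b_3 = 4.5; c_3 = 4.25; t_3 = 2.25; a_4 = 2.25; b_4 = 2.75; c_4 = 1.75; p_4 = 2.5; q_4 = 1; a_5 = 2.25; b_5 = 2.75; c_5 = 4.5; q_5 = 1.25; t_5 = 3; a_6 = 4.75; b_6 = 0.75; c_6 = 1.5; q_6 = 2.5; t_6 = 2.25; a_7 = 1.75; b_7 = 3.5; s_7 = 1.75; a_8 = 2.5; b_8 = 4.75; c_8 = 5.5; p_8 = 1.5; t_8 = 1.75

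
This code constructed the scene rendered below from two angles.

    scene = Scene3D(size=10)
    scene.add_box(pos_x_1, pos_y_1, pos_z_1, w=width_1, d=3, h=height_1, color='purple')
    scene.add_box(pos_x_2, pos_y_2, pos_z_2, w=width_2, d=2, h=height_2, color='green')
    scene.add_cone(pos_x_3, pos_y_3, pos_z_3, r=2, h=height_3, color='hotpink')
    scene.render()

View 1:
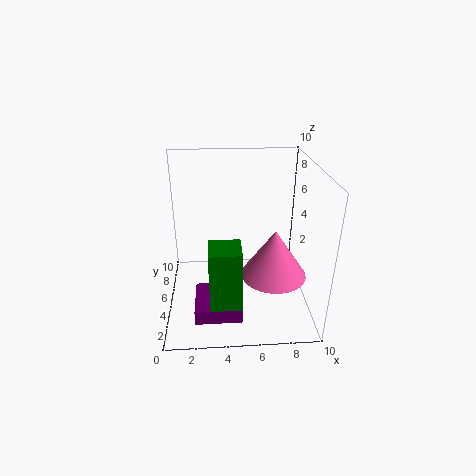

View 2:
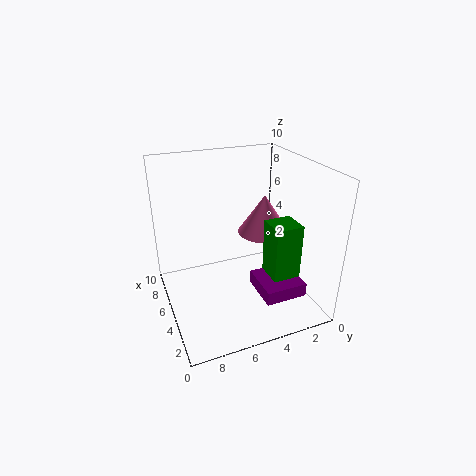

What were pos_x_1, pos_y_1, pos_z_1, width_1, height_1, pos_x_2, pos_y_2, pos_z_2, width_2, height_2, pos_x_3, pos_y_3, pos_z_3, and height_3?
pos_x_1 = 2
pos_y_1 = 1
pos_z_1 = 1
width_1 = 3
height_1 = 1
pos_x_2 = 3
pos_y_2 = 1
pos_z_2 = 2
width_2 = 2
height_2 = 4
pos_x_3 = 7
pos_y_3 = 2
pos_z_3 = 4
height_3 = 3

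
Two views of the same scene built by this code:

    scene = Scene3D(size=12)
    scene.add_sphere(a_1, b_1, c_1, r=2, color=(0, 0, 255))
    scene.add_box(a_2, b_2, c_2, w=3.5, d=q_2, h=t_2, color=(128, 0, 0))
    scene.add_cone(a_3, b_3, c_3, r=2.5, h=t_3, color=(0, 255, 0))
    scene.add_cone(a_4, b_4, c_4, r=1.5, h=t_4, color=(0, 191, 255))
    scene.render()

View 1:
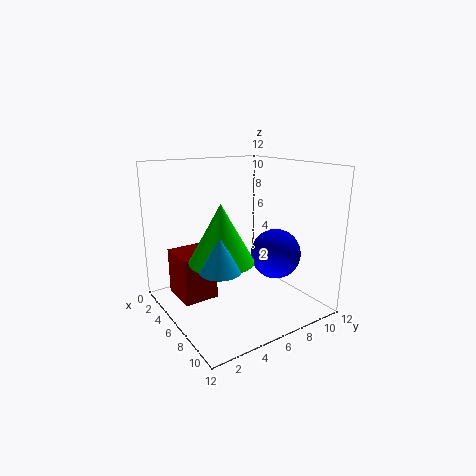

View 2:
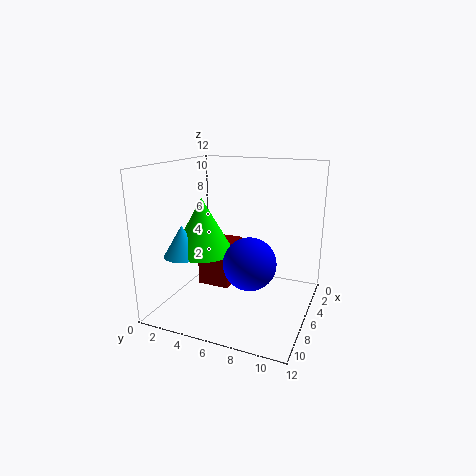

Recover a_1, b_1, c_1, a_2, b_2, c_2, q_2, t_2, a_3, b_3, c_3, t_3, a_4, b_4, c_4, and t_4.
a_1 = 8.5; b_1 = 8; c_1 = 5; a_2 = 1.5; b_2 = 1.5; c_2 = 0.5; q_2 = 3; t_2 = 4; a_3 = 7.5; b_3 = 3.5; c_3 = 5; t_3 = 4.5; a_4 = 9; b_4 = 2.5; c_4 = 5; t_4 = 2.5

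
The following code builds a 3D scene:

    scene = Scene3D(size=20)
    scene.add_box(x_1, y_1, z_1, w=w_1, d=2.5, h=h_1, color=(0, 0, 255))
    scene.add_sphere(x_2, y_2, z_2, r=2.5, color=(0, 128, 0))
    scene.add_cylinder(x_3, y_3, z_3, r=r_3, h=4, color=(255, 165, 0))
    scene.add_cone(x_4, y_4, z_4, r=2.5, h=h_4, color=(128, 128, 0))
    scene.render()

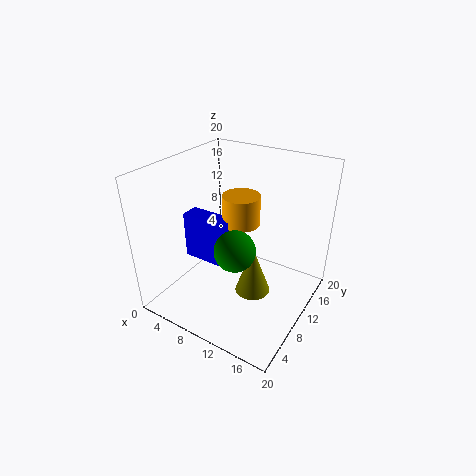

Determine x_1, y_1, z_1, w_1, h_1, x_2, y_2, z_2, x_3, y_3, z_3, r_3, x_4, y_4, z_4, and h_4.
x_1 = 3.5, y_1 = 6.5, z_1 = 7, w_1 = 6.5, h_1 = 6.5, x_2 = 13, y_2 = 4.5, z_2 = 12, x_3 = 10.5, y_3 = 10, z_3 = 12.5, r_3 = 2.5, x_4 = 12.5, y_4 = 10, z_4 = 2, h_4 = 7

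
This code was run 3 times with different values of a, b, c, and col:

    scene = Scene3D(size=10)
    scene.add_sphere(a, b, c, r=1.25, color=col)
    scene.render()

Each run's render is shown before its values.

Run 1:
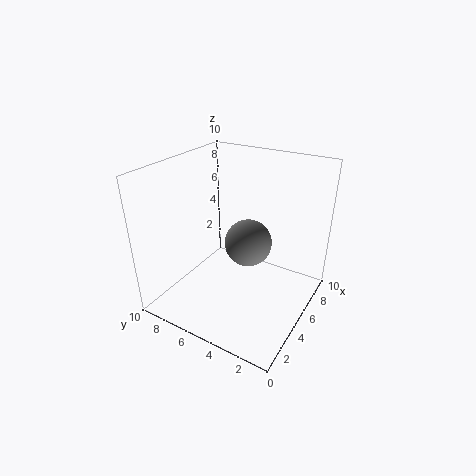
a = 1.5
b = 2.25
c = 7.25
col = 'gray'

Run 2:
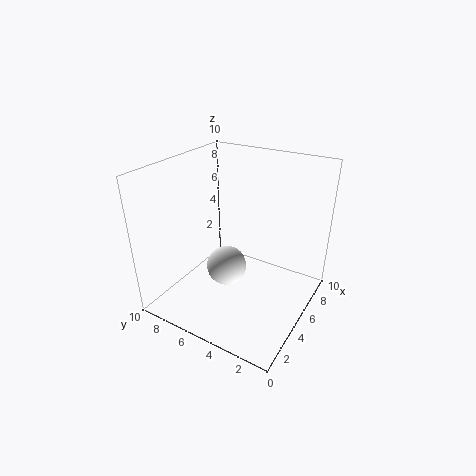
a = 2.75
b = 4.5
c = 4.25
col = 'white'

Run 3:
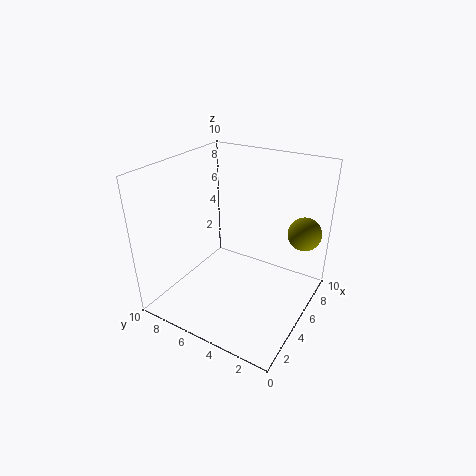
a = 8.75
b = 1.5
c = 4.5
col = 'olive'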